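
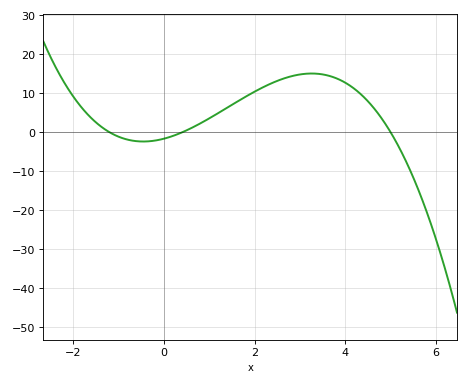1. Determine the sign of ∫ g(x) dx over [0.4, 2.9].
positive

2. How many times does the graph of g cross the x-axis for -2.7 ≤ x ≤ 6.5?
3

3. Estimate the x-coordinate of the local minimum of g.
-0.4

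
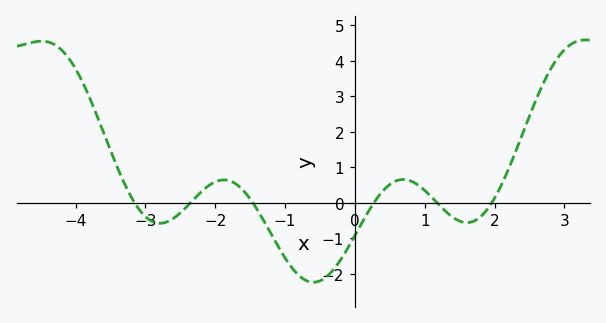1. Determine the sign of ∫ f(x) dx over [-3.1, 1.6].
negative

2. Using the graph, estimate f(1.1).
0.2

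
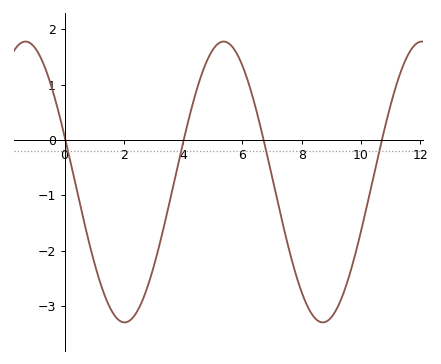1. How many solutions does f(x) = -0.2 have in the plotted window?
4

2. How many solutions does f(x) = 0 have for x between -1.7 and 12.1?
4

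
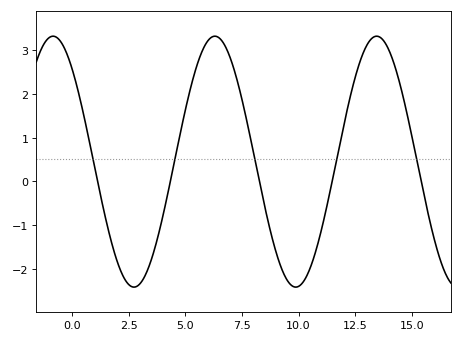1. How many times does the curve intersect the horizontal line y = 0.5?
5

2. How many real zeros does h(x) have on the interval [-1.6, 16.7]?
5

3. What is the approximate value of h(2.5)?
-2.4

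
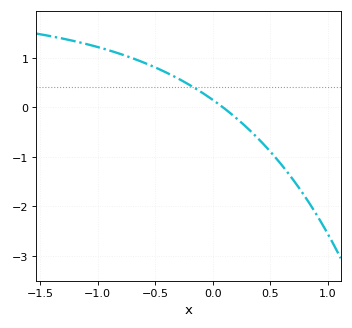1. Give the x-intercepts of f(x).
0.088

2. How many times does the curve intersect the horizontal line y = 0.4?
1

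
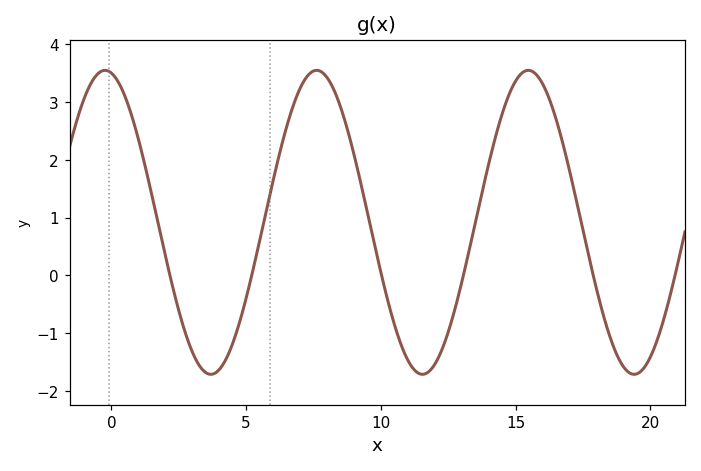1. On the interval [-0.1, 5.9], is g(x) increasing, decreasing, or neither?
neither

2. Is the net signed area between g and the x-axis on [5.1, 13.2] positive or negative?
positive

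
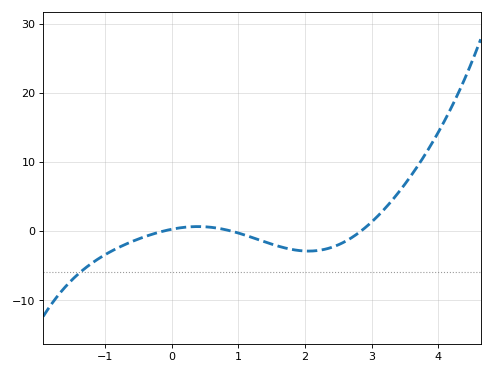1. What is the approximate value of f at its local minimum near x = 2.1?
-2.91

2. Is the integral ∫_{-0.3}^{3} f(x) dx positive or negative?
negative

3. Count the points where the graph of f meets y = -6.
1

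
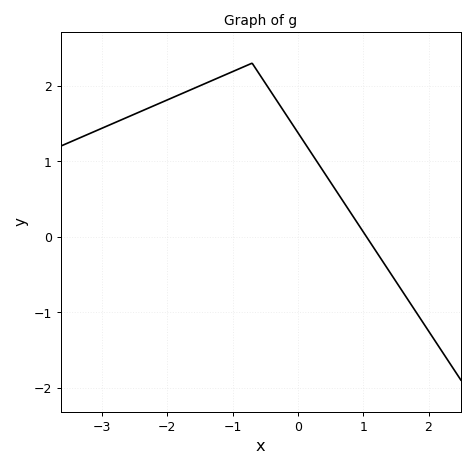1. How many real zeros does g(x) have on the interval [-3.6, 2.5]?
1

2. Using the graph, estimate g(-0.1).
1.51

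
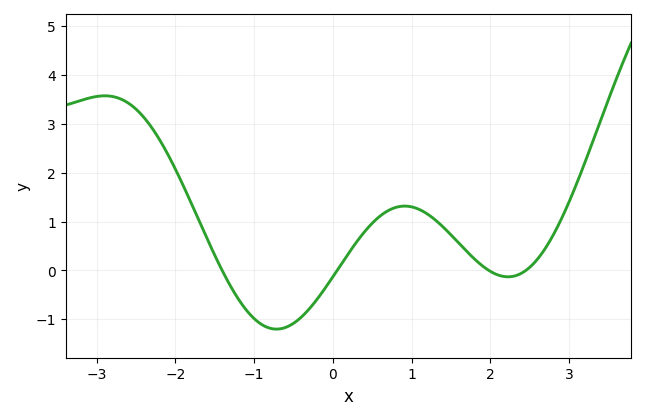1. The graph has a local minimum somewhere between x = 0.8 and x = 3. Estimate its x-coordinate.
2.2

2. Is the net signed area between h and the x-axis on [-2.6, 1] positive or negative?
positive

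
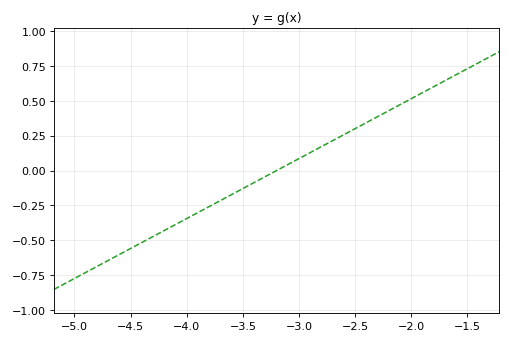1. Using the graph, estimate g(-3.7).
-0.215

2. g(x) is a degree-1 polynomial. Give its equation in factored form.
y = 0.43(x + 3.2)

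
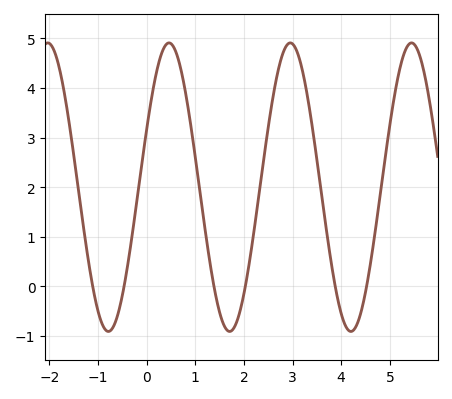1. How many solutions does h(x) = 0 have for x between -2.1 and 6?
6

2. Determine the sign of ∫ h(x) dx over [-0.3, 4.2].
positive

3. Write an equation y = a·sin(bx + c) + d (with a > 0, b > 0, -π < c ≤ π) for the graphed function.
y = 2.91sin(2.52x + 0.412) + 2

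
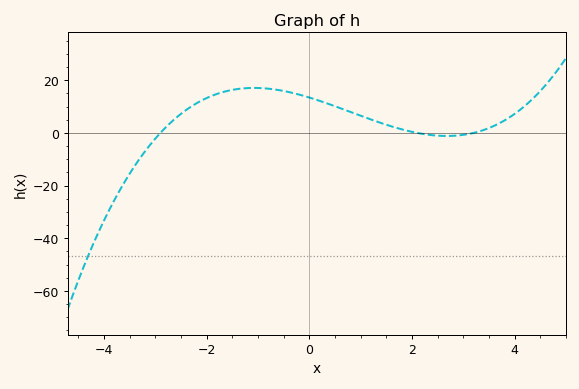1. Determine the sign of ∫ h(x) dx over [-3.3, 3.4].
positive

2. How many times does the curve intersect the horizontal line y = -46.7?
1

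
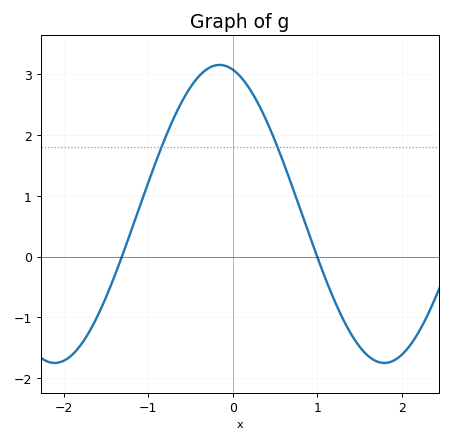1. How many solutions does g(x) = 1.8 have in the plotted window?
2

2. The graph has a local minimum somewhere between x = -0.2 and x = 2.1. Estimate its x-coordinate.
1.8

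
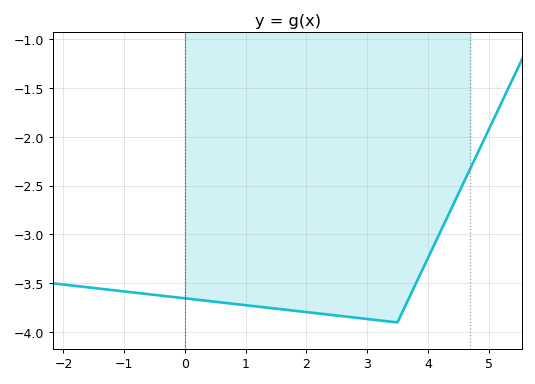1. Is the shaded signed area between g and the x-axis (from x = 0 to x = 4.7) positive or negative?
negative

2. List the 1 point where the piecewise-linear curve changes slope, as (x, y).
(3.5, -3.9)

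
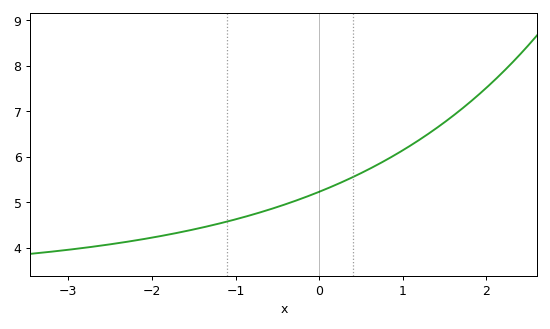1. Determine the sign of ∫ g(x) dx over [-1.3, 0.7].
positive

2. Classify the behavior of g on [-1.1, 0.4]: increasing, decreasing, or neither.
increasing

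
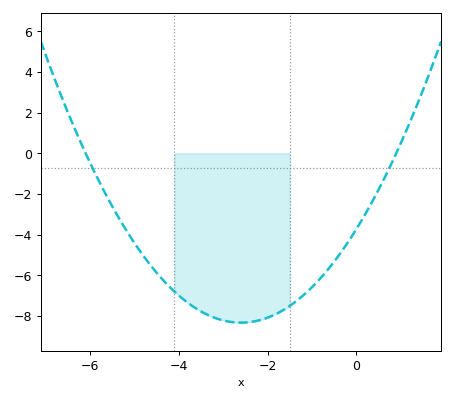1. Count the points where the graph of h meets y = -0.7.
2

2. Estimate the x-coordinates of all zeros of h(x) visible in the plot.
-6.1, 0.9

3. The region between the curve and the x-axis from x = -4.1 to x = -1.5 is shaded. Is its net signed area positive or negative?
negative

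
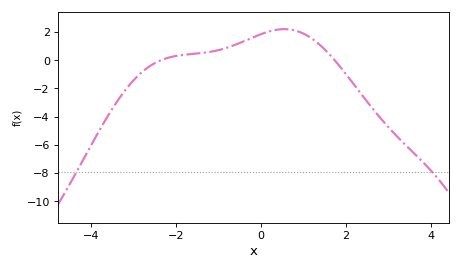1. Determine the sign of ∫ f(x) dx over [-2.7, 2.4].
positive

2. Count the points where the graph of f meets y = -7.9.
2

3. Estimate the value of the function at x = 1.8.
-0.252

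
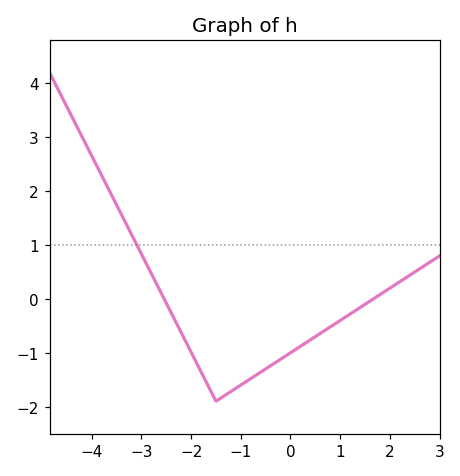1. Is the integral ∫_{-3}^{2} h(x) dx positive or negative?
negative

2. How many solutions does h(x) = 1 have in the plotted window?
1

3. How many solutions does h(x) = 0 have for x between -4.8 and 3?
2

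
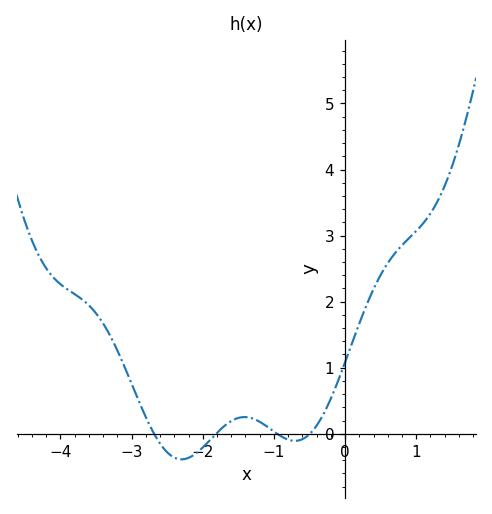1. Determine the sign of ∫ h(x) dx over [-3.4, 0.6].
positive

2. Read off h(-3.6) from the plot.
1.9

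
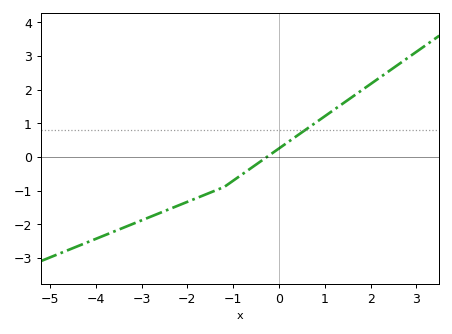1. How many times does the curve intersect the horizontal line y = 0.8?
1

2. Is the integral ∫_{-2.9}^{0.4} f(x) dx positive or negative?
negative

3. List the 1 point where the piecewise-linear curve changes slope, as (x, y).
(-1.2, -0.9)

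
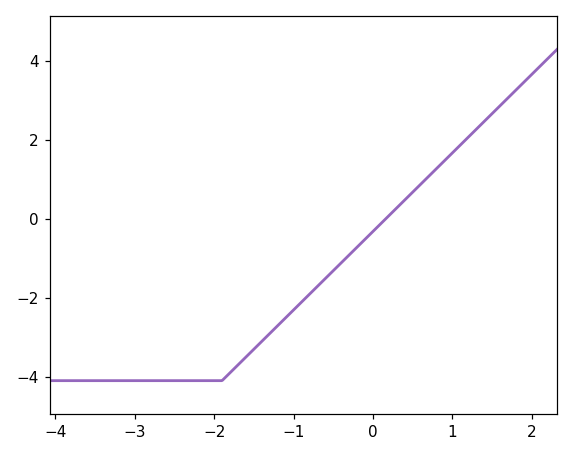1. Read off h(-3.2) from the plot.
-4.1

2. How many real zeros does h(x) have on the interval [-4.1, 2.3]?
1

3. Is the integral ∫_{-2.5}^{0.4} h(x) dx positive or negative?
negative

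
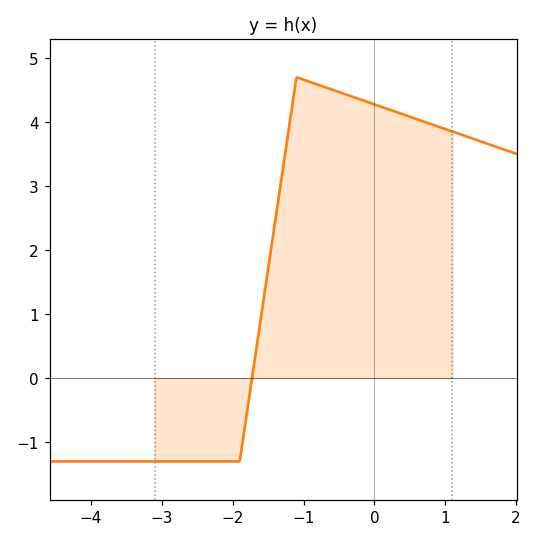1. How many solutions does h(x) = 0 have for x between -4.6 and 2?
1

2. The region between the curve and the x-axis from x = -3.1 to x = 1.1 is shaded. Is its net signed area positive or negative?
positive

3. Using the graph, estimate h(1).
3.9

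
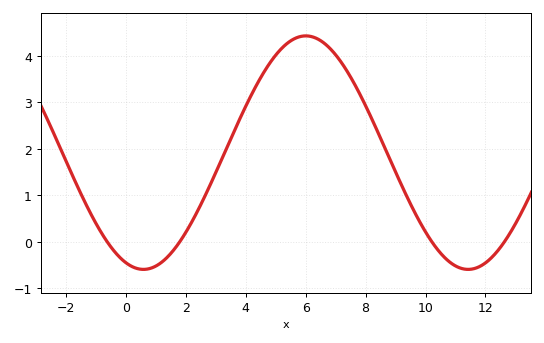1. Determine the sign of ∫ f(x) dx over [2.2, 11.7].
positive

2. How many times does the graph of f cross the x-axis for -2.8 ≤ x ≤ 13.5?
4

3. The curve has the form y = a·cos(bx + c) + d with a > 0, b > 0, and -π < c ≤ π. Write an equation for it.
y = 2.51cos(0.58x + 2.8) + 1.92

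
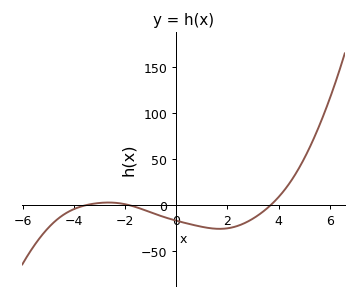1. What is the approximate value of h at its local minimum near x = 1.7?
-25.6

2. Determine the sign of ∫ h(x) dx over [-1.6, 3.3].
negative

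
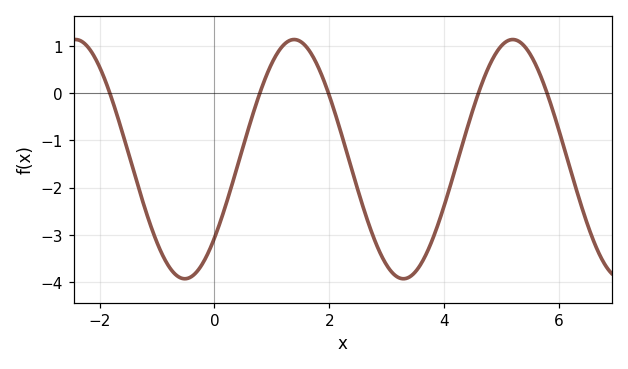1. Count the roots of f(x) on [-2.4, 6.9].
5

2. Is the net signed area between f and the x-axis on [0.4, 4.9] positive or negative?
negative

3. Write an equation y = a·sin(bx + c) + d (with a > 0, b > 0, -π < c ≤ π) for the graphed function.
y = 2.53sin(1.65x - 0.72) - 1.4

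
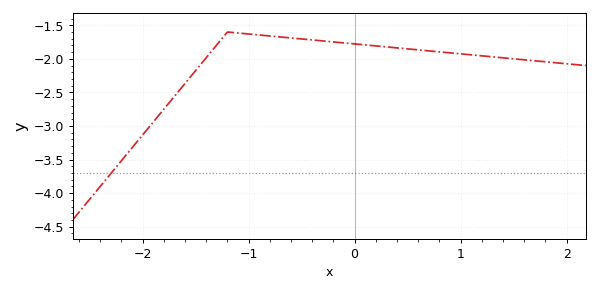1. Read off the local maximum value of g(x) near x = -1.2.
-1.6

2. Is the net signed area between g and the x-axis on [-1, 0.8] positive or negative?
negative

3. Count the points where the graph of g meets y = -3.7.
1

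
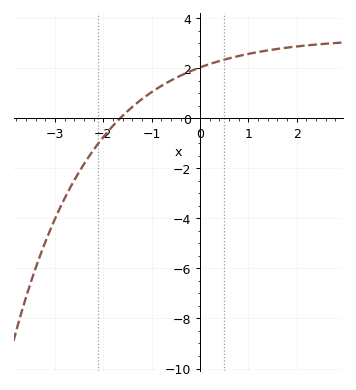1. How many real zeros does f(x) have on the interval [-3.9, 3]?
1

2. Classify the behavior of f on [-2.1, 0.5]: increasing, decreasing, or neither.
increasing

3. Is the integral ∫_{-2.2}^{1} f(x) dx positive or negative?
positive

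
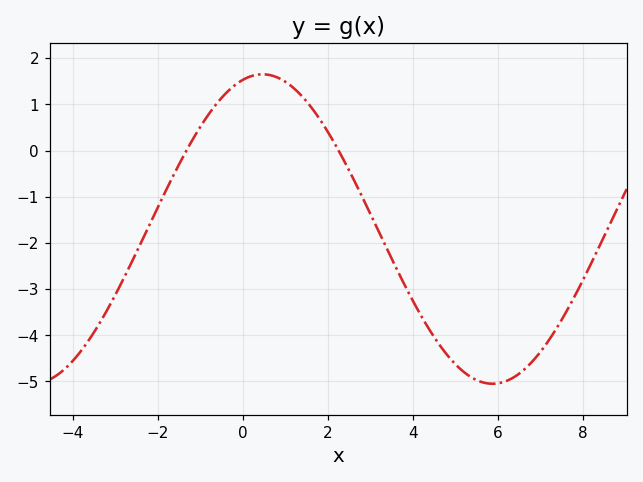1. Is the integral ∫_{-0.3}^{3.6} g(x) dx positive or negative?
positive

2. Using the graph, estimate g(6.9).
-4.48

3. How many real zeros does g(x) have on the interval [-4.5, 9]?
2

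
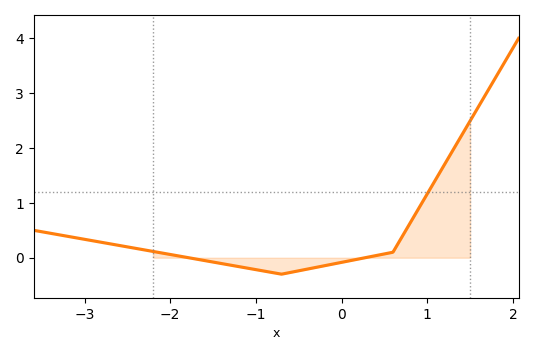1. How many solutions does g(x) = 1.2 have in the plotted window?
1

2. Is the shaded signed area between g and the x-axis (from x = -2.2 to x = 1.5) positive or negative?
positive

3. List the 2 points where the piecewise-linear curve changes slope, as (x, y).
(-0.7, -0.3); (0.6, 0.1)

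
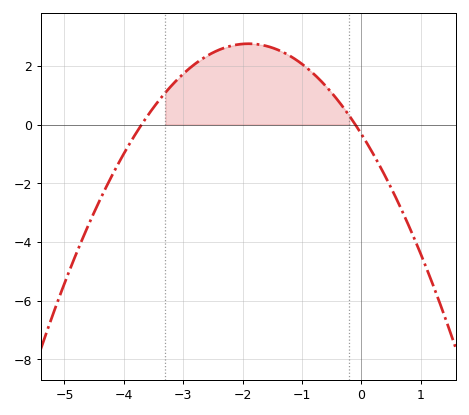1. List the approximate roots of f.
-3.7, -0.1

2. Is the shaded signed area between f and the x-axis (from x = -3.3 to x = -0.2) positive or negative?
positive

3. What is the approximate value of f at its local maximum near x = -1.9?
2.8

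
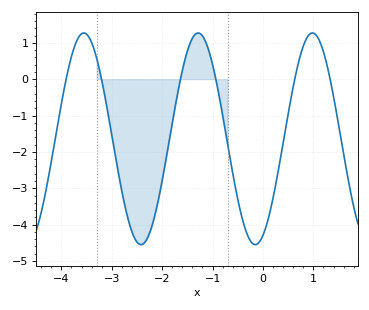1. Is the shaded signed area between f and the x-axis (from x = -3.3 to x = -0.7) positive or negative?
negative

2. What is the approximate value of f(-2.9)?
-2.3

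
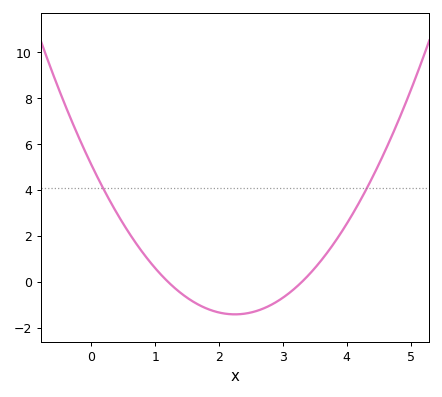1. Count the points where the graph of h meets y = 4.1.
2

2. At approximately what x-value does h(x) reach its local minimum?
2.2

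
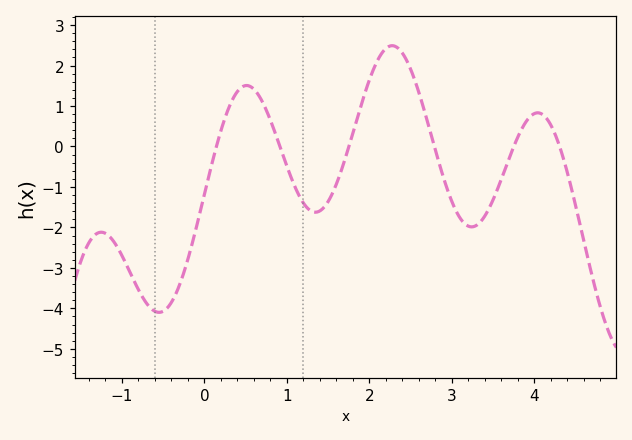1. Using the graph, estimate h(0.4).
1.4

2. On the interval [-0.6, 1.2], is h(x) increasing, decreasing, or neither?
neither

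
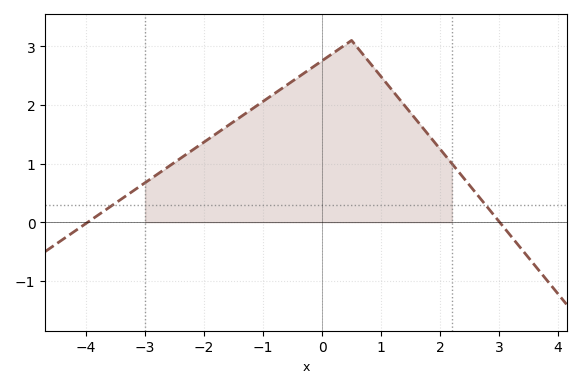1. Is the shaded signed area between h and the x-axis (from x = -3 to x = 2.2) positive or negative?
positive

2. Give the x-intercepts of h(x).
-4, 3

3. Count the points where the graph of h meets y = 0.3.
2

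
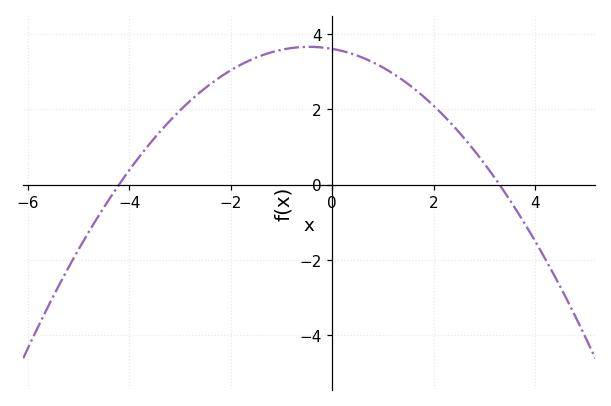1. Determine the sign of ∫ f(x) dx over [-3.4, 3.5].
positive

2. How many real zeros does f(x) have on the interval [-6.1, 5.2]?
2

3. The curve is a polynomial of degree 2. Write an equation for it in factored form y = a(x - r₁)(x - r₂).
y = -0.26(x + 4.2)(x - 3.3)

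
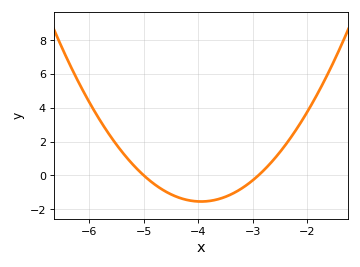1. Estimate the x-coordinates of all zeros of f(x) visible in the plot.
-5, -2.9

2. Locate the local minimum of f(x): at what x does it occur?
-3.95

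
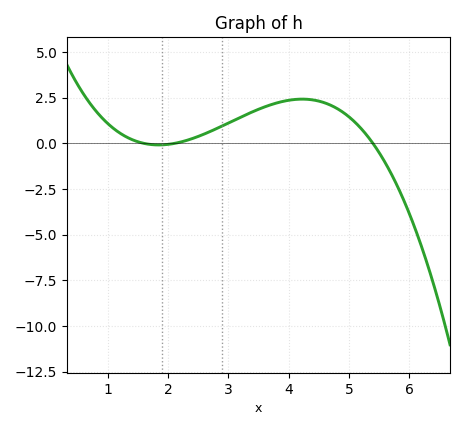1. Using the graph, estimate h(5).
1.46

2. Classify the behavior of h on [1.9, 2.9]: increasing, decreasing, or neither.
increasing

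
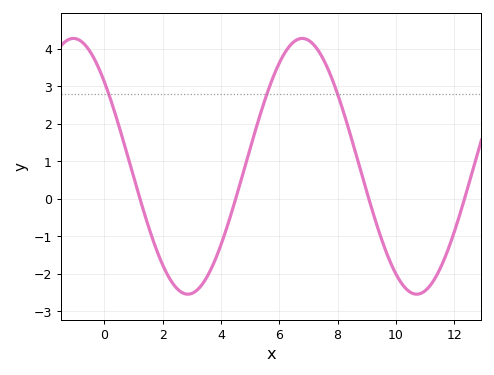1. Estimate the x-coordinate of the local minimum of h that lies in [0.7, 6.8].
2.8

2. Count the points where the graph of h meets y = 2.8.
3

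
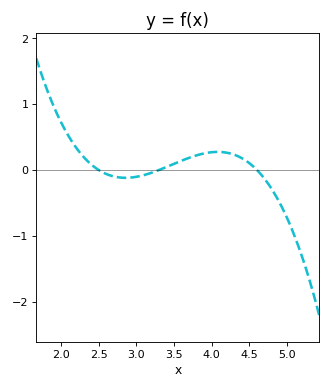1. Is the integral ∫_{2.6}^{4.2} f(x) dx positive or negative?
positive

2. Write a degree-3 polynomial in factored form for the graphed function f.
y = -0.43(x - 2.5)(x - 3.3)(x - 4.6)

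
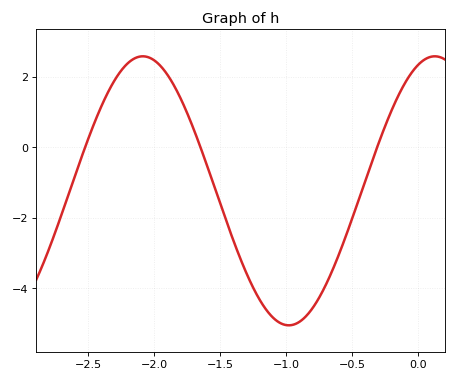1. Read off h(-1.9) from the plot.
2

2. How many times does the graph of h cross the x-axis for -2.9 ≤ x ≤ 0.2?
3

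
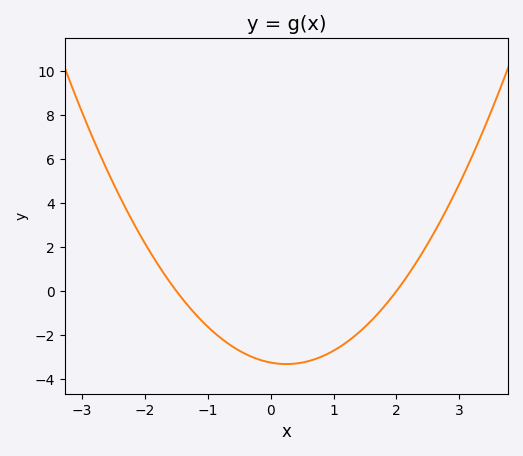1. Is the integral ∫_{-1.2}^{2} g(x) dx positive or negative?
negative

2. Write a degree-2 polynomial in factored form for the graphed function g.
y = 1.08(x + 1.5)(x - 2)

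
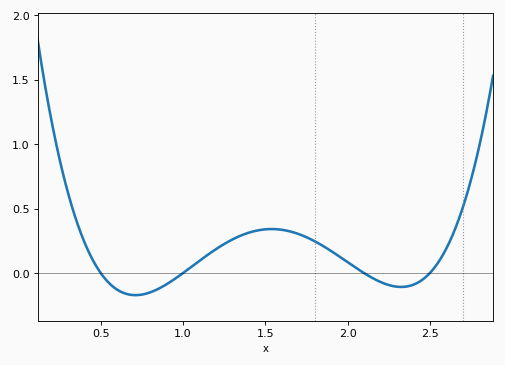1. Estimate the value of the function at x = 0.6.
-0.15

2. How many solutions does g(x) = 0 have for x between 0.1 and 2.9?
4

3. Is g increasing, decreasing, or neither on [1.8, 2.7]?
neither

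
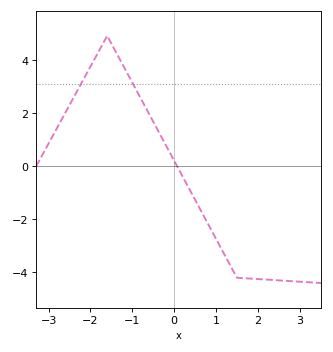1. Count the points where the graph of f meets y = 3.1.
2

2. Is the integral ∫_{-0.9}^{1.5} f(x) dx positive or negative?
negative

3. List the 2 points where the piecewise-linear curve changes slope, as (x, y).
(-1.6, 4.9); (1.5, -4.2)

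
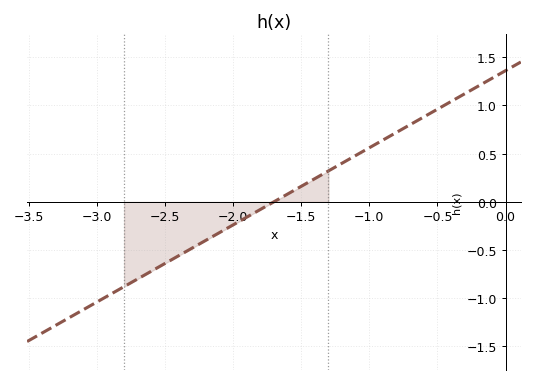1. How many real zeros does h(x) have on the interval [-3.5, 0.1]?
1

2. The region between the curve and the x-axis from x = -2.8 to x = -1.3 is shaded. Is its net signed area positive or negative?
negative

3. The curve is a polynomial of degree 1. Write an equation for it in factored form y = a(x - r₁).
y = 0.8(x + 1.7)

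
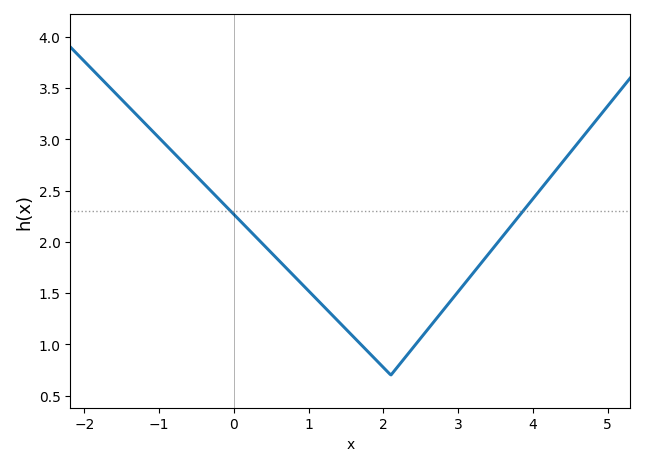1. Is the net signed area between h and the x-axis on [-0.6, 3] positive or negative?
positive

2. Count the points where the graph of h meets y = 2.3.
2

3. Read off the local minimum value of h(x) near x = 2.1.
0.701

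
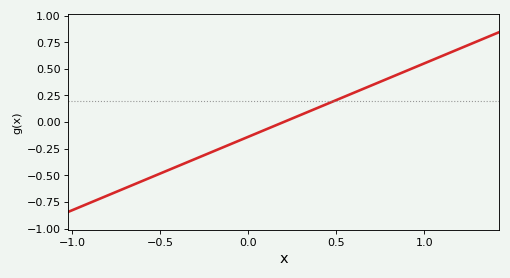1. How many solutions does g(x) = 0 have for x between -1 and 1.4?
1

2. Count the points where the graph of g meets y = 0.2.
1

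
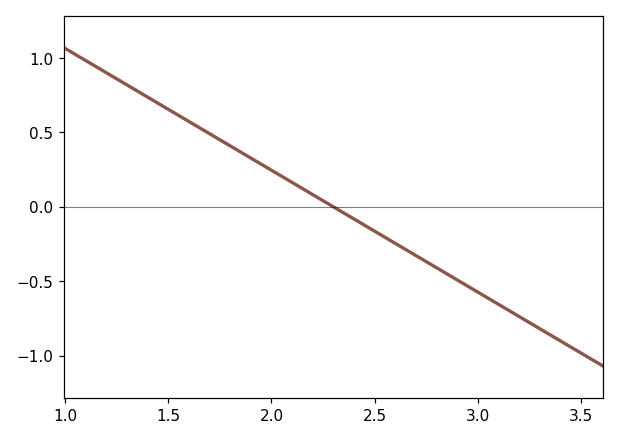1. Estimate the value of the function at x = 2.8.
-0.41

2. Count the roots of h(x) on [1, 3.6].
1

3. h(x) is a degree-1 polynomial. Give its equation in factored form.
y = -0.82(x - 2.3)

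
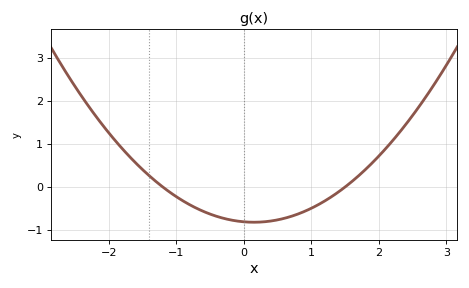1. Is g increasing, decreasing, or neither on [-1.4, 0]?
decreasing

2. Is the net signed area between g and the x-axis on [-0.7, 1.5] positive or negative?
negative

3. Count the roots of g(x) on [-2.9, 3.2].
2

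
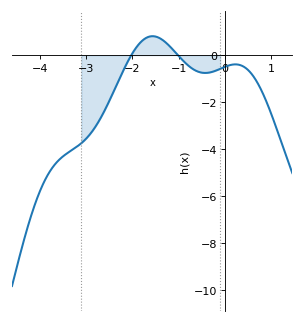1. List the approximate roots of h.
-2.02, -1.01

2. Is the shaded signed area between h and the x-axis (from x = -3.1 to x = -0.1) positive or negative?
negative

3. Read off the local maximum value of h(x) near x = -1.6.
0.812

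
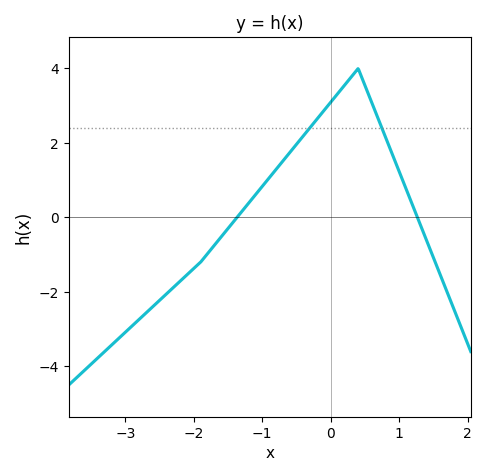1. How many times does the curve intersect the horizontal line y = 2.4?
2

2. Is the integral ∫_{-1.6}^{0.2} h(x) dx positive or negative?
positive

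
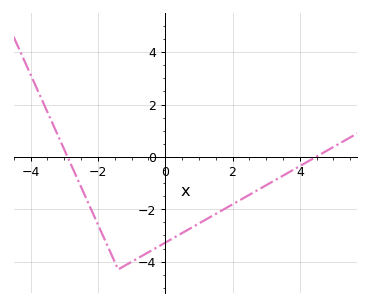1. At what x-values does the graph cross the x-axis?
-2.9, 4.48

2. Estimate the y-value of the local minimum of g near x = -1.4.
-4.3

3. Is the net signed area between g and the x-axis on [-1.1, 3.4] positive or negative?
negative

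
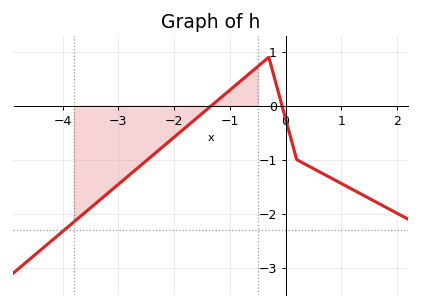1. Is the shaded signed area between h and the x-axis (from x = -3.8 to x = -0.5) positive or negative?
negative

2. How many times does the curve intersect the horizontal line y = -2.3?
1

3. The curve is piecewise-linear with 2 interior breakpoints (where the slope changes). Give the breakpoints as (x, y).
(-0.3, 0.9); (0.2, -1)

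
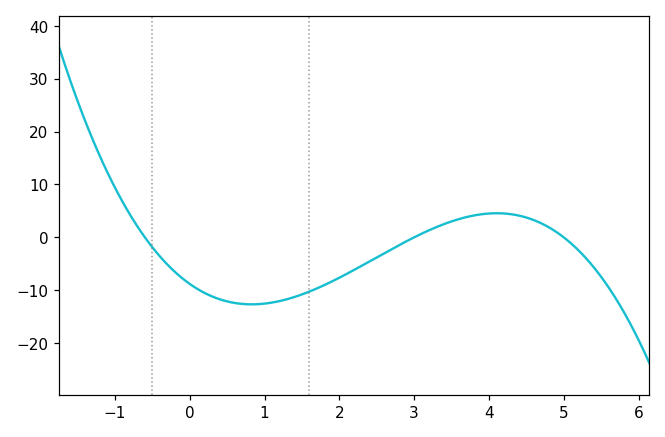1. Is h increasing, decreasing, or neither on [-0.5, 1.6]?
neither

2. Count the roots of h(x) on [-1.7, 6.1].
3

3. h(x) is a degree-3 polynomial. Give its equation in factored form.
y = -0.98(x + 0.6)(x - 3)(x - 5)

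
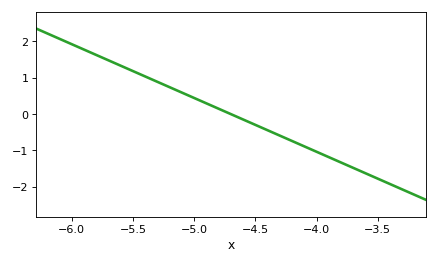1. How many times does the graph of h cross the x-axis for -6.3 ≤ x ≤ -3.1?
1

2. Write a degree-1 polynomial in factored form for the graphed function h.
y = -1.48(x + 4.7)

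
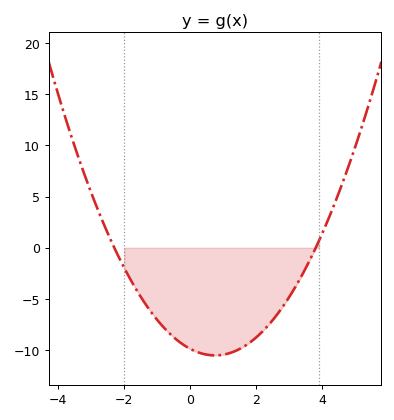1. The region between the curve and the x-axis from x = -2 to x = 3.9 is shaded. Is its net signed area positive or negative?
negative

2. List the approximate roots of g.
-2.3, 3.8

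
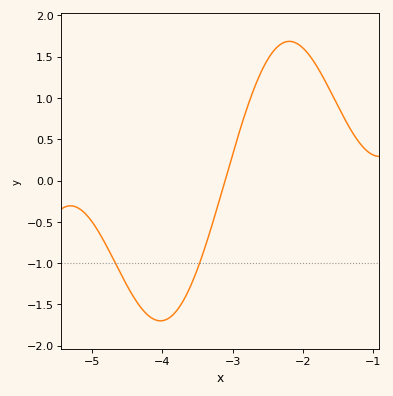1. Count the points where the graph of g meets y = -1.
2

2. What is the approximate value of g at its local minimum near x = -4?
-1.7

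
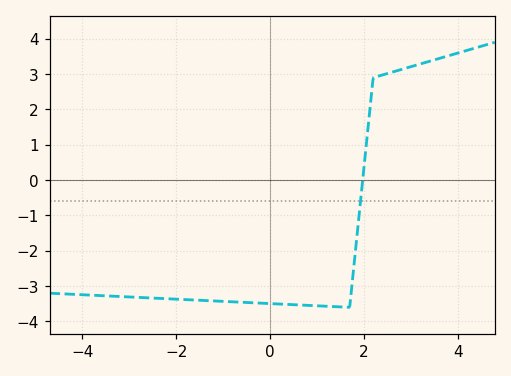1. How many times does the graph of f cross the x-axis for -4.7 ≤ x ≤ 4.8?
1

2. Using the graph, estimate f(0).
-3.49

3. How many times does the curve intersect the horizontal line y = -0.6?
1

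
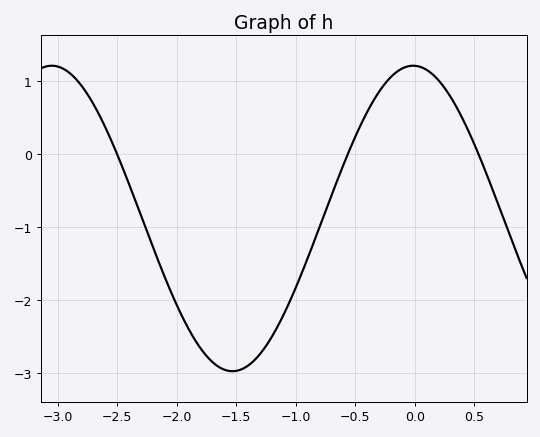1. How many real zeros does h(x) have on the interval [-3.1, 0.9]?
3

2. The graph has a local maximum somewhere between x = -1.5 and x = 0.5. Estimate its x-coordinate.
0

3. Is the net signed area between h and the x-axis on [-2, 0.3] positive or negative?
negative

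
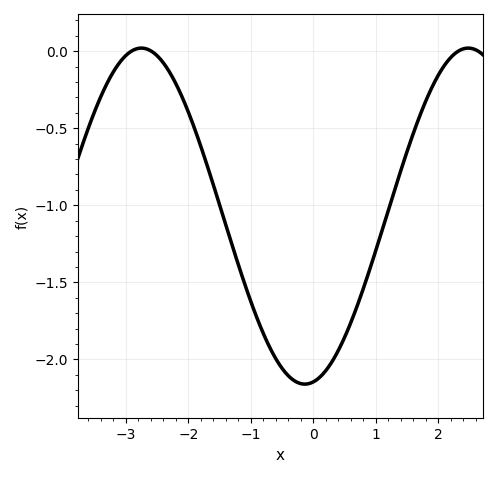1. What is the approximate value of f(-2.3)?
-0.15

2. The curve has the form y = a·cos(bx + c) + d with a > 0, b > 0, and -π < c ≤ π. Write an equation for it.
y = 1.09cos(1.2x - 3) - 1.07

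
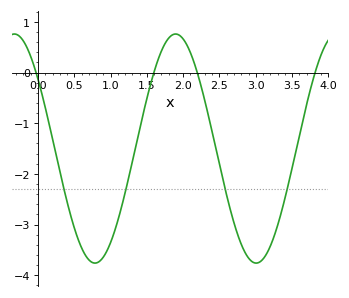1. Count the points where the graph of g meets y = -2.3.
4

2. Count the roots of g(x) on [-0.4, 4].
4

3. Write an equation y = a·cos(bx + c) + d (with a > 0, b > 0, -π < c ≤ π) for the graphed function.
y = 2.26cos(2.8x + 0.92) - 1.5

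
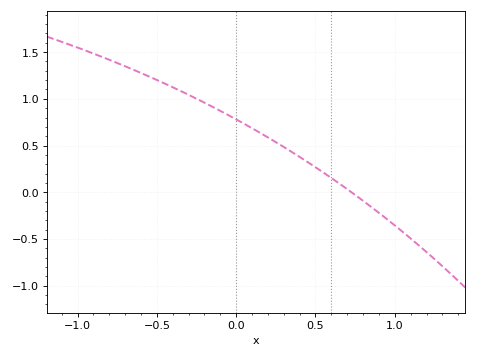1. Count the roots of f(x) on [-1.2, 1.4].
1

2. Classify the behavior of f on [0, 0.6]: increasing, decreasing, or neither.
decreasing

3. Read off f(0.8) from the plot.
-0.1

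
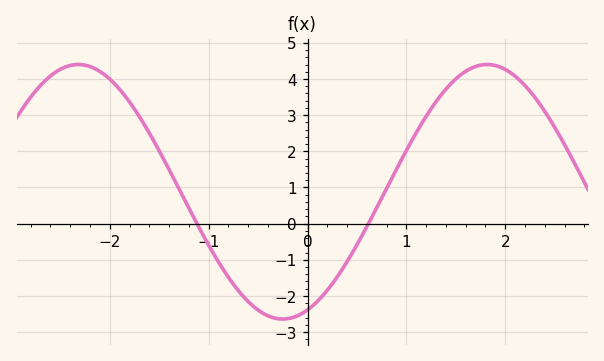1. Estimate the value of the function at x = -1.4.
1.49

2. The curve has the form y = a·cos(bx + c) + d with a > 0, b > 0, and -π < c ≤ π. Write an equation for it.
y = 3.52cos(1.52x - 2.76) + 0.88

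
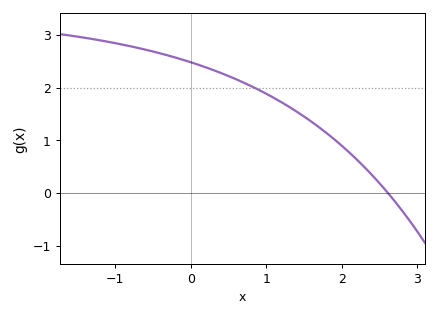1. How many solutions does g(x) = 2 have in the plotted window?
1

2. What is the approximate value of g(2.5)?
0.2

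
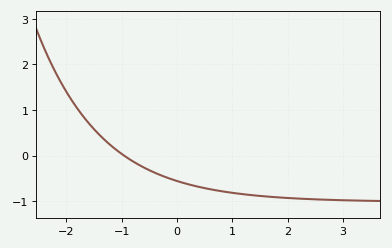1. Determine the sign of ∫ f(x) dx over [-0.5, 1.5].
negative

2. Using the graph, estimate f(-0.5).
-0.3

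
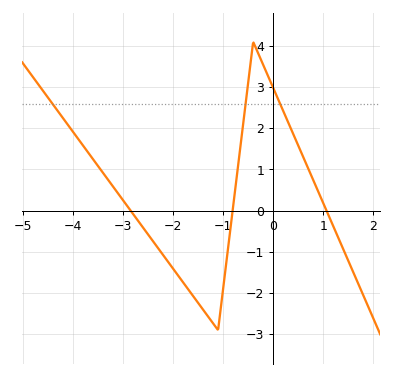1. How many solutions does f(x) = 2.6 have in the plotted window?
3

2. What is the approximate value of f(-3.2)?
0.59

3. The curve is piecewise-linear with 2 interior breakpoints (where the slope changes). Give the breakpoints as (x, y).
(-1.1, -2.9); (-0.4, 4.1)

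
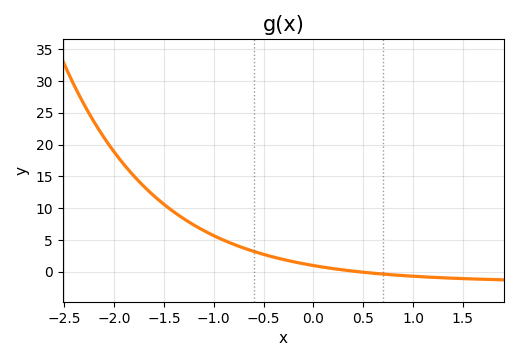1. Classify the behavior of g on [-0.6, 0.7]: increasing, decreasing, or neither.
decreasing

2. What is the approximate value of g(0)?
1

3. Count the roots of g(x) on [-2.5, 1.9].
1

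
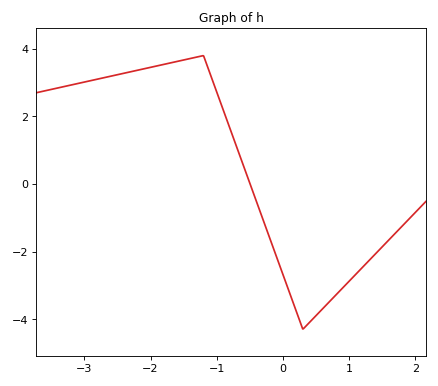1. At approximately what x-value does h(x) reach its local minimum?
0.302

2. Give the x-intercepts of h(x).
-0.496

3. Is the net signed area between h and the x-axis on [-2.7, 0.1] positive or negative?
positive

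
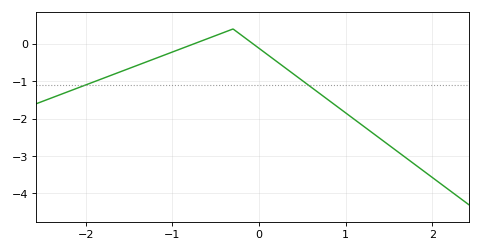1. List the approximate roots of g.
-0.754, -0.069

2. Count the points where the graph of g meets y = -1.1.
2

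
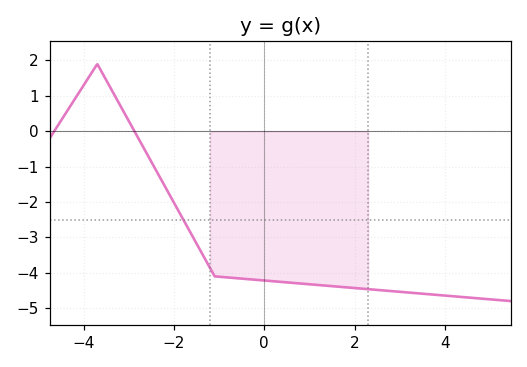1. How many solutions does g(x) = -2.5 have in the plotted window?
1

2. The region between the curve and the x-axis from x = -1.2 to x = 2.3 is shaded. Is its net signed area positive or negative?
negative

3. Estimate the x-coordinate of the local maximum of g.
-3.8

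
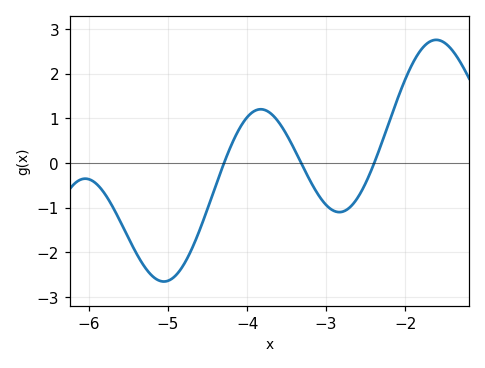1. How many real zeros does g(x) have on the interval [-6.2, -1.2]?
3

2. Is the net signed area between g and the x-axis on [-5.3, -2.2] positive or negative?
negative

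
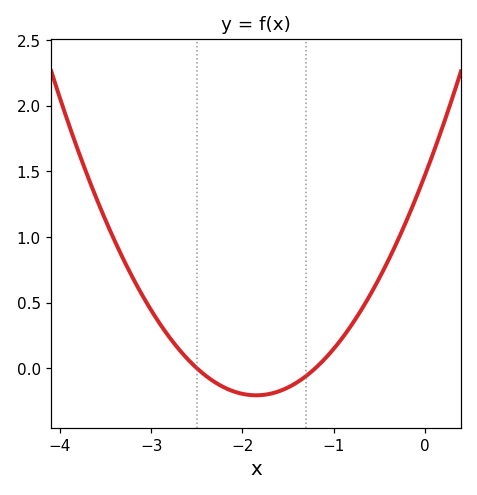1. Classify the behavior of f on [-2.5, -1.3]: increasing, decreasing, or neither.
neither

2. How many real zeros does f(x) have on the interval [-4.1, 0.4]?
2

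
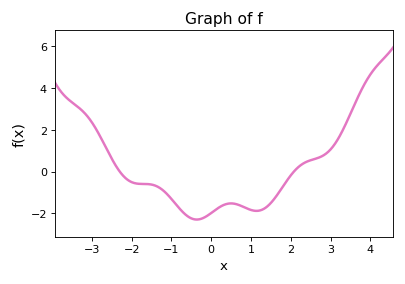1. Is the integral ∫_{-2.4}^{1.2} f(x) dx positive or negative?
negative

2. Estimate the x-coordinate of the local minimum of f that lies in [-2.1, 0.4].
-0.4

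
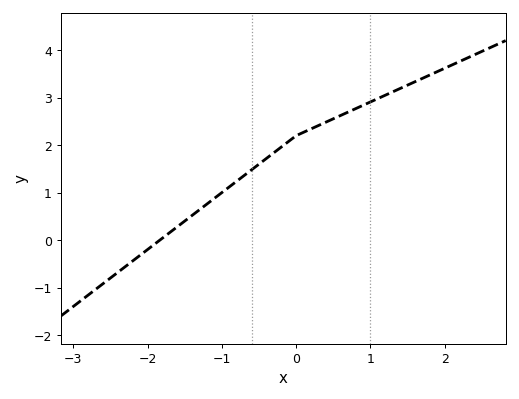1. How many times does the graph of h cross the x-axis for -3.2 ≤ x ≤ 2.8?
1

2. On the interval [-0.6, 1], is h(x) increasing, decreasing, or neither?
increasing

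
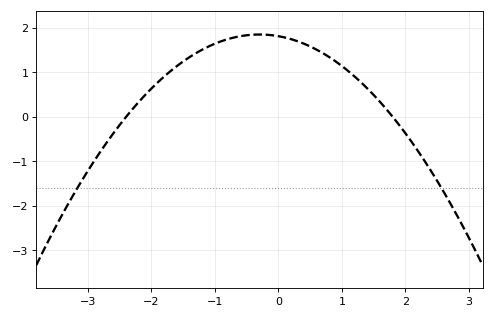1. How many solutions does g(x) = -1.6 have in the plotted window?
2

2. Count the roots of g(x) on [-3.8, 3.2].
2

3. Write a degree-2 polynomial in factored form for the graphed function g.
y = -0.42(x + 2.4)(x - 1.8)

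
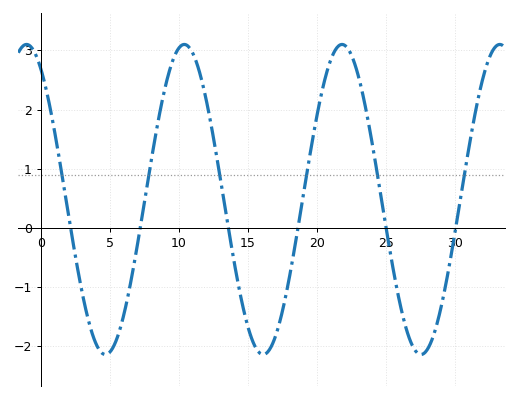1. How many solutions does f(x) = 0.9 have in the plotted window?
6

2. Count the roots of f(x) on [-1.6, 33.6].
6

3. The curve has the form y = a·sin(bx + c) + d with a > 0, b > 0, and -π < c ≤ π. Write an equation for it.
y = 2.62sin(0.55x + 2.1) + 0.48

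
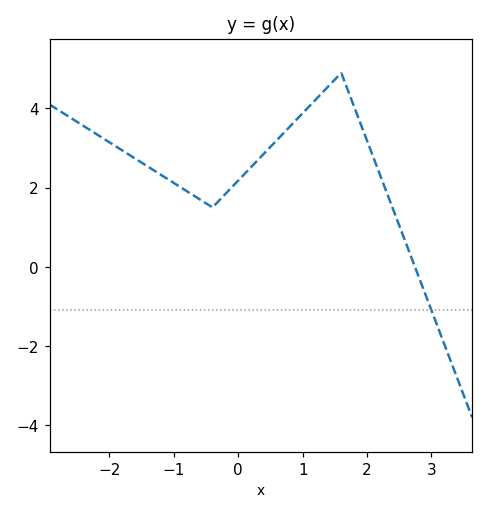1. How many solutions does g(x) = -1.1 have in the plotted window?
1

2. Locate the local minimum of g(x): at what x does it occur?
-0.4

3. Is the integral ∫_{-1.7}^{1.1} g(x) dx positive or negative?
positive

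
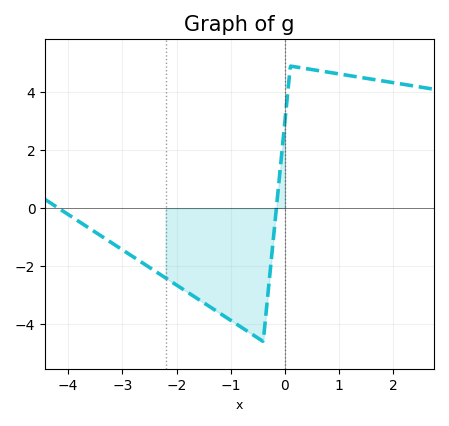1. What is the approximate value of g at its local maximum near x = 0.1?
4.8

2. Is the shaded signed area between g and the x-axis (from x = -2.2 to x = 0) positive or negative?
negative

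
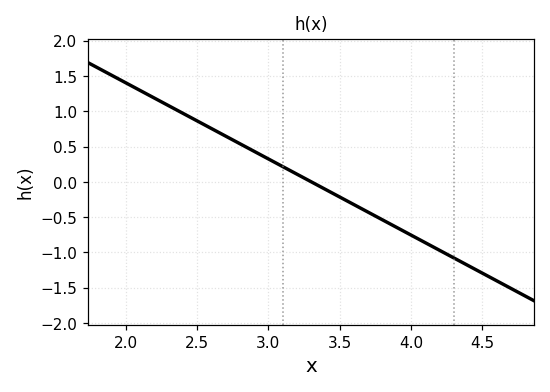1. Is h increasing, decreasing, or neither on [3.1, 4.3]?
decreasing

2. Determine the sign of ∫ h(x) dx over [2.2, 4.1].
positive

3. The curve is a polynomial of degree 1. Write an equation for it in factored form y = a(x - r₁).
y = -1.08(x - 3.3)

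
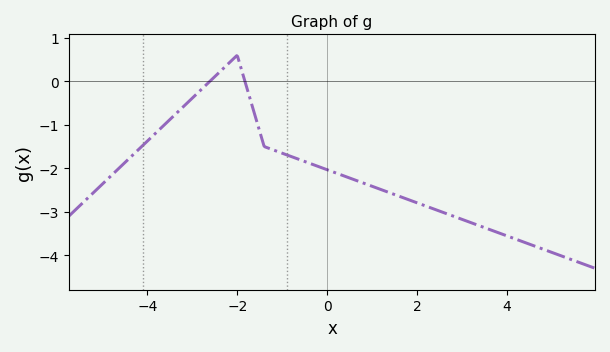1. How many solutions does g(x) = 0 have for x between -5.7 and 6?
2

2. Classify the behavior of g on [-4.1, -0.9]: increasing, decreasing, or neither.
neither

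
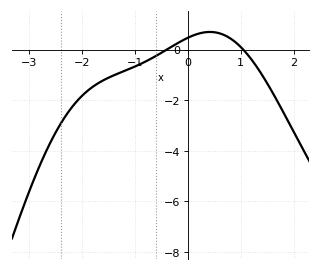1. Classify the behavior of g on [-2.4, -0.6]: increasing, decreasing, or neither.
increasing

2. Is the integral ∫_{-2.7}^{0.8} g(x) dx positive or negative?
negative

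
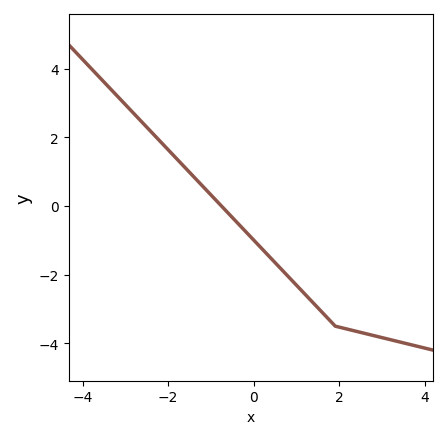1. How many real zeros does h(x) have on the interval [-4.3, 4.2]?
1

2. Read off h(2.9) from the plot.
-3.81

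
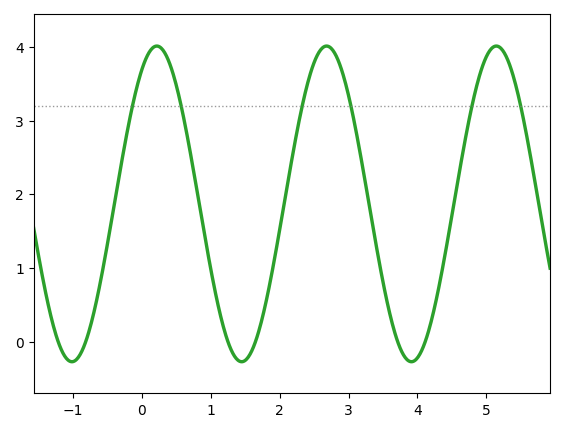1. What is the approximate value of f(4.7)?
2.78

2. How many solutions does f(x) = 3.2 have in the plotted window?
6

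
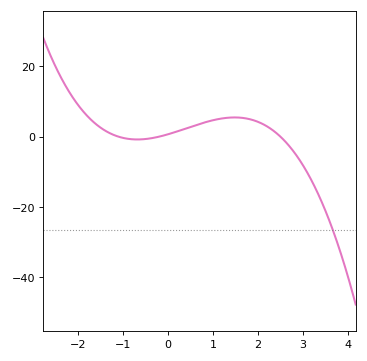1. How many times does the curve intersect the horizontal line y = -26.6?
1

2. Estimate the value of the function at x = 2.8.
-4.35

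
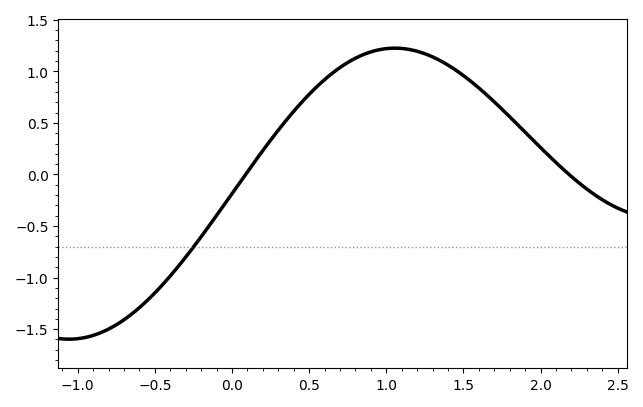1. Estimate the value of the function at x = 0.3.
0.45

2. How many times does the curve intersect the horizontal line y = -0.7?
1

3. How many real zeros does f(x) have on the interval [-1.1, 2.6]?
2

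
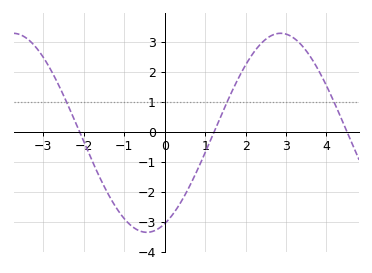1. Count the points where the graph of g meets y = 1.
3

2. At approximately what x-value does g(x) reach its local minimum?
-0.4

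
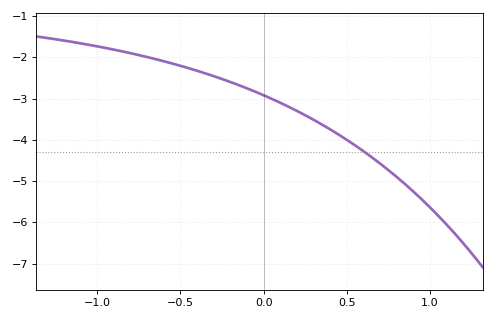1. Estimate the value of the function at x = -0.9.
-1.8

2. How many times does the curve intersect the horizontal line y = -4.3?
1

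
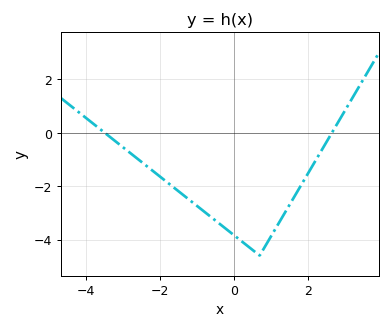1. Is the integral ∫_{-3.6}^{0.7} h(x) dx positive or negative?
negative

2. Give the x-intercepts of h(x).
-3.49, 2.65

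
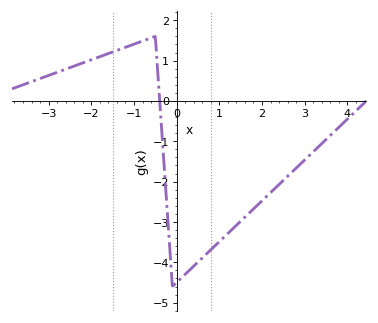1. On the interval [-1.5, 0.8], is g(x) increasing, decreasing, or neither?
neither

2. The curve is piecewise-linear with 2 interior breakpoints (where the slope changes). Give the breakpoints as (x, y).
(-0.5, 1.6); (-0.1, -4.6)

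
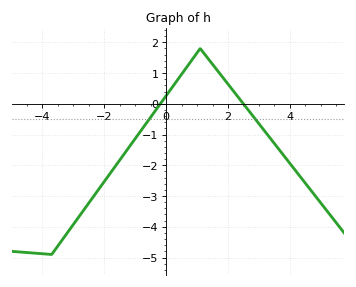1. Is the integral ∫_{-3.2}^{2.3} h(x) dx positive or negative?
negative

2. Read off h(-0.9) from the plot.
-0.992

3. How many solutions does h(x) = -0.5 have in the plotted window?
2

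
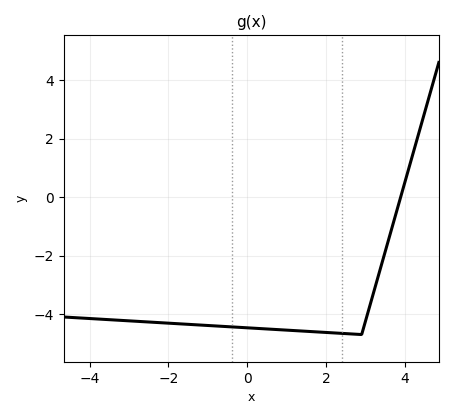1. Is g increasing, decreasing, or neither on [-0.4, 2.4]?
decreasing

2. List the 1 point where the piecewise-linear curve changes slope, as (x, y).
(2.9, -4.7)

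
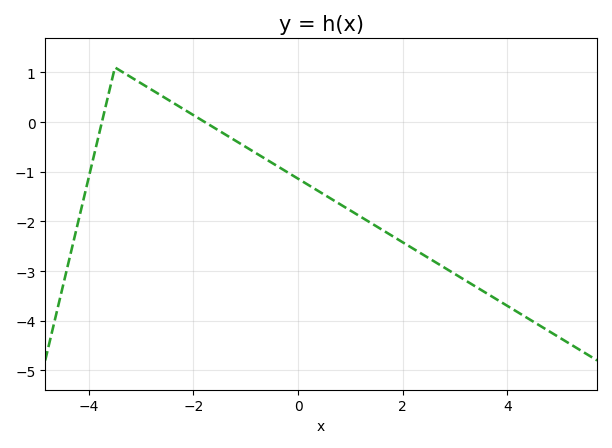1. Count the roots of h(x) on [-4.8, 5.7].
2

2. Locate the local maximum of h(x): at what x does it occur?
-3.4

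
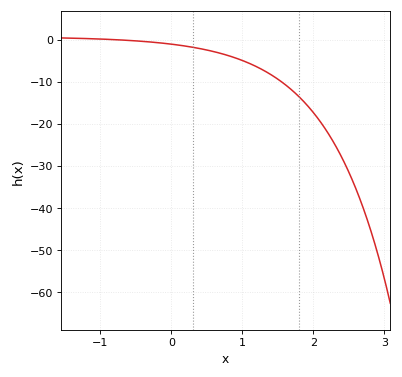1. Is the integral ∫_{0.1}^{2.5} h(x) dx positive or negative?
negative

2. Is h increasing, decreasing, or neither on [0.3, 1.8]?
decreasing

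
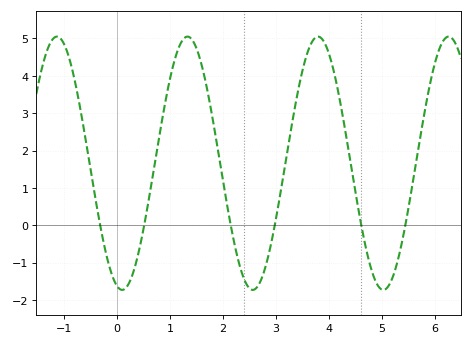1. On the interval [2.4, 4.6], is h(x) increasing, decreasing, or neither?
neither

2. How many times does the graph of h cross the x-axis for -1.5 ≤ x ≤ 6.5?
6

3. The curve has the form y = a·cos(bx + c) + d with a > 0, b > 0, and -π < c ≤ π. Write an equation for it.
y = 3.39cos(2.55x + 2.9) + 1.66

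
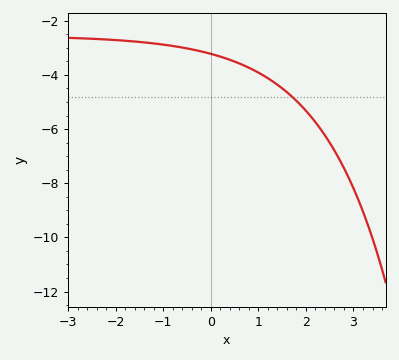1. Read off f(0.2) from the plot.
-3.32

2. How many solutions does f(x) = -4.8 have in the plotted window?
1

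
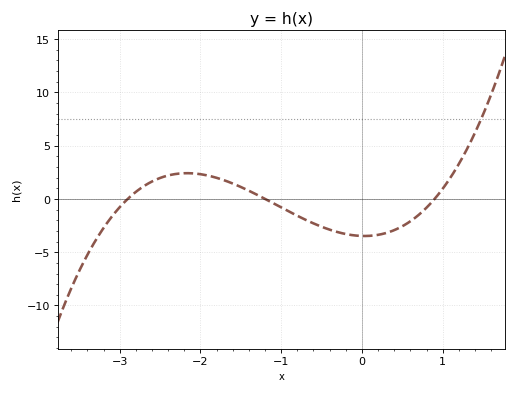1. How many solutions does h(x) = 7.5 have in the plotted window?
1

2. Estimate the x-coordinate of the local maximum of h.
-2.17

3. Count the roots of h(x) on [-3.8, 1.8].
3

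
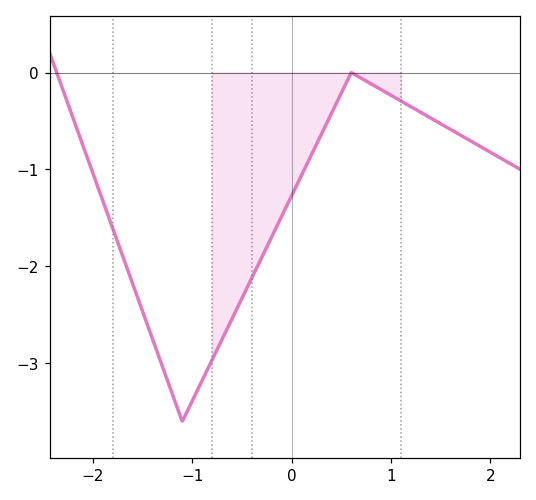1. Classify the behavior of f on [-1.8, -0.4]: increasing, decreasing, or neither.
neither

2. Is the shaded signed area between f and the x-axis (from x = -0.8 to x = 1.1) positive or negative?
negative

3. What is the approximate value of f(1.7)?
-0.6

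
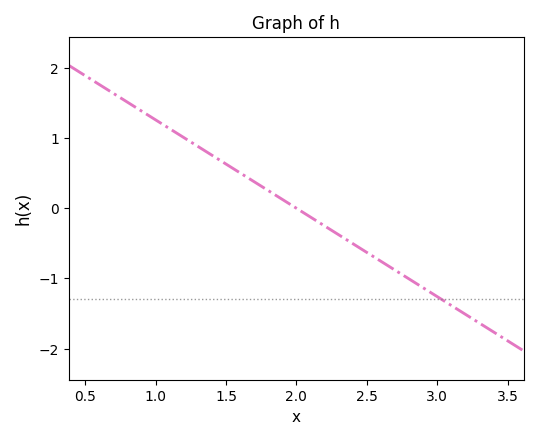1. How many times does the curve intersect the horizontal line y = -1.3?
1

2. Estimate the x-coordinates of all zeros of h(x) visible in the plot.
2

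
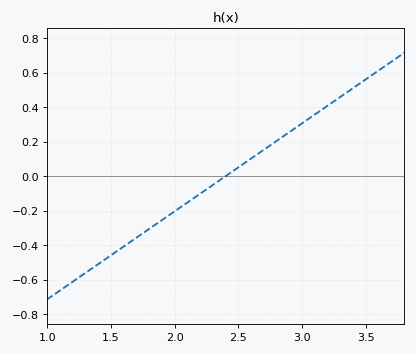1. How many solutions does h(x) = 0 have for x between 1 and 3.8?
1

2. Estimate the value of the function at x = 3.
0.3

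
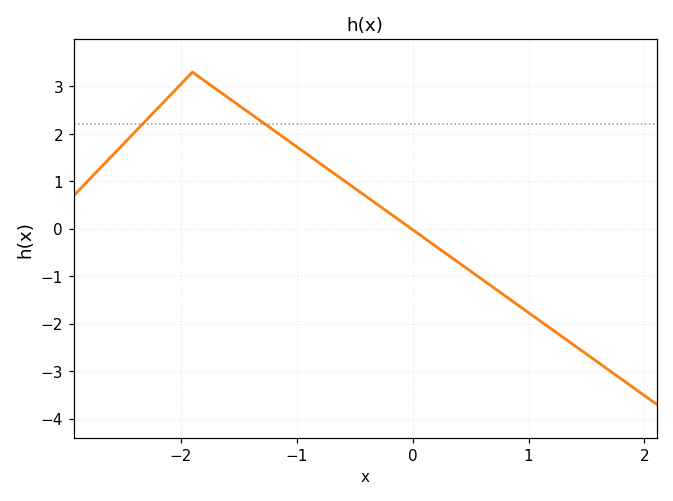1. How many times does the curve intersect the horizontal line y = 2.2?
2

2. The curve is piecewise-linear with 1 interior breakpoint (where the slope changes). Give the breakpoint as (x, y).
(-1.9, 3.3)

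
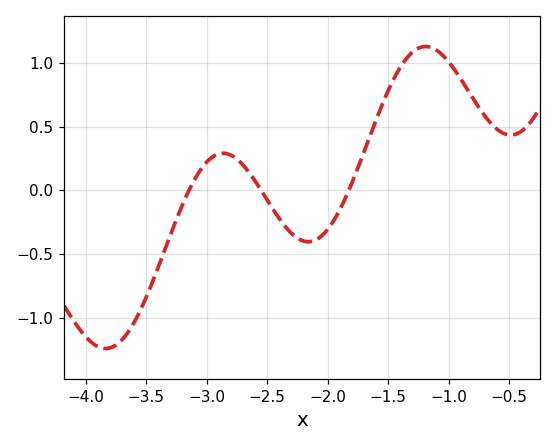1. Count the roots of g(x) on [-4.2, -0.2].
3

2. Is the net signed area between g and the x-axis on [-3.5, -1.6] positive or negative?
negative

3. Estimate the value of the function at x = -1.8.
0.05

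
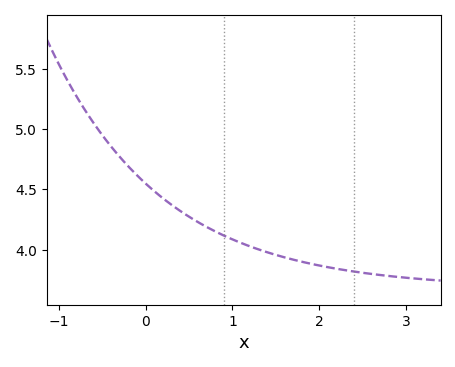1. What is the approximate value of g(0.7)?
4.2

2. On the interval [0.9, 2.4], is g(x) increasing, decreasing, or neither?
decreasing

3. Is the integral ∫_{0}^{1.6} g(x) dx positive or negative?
positive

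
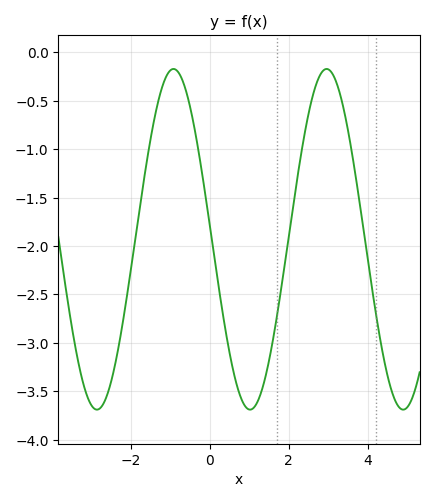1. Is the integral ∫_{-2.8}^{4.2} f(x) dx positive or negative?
negative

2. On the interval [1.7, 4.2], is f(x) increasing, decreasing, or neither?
neither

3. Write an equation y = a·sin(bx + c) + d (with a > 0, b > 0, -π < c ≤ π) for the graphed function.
y = 1.76sin(1.62x + 3.06) - 1.93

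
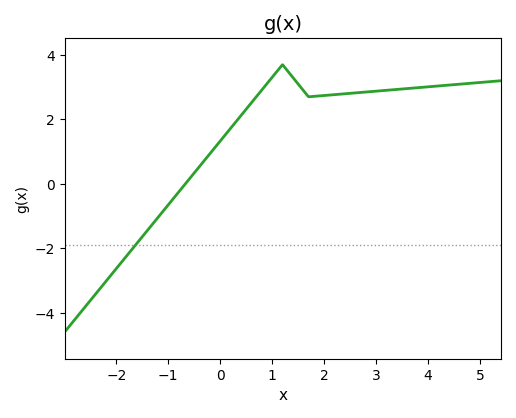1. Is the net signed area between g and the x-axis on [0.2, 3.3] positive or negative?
positive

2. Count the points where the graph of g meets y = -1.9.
1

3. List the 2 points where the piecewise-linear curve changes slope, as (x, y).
(1.2, 3.7); (1.7, 2.7)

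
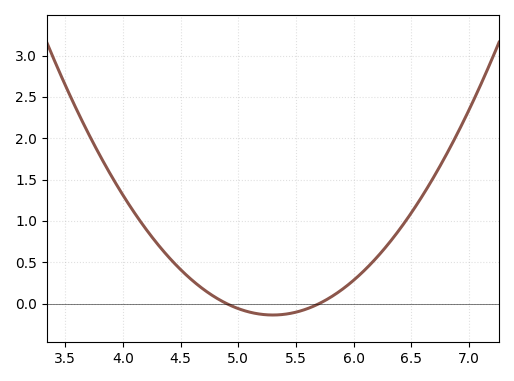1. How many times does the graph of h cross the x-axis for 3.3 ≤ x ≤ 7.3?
2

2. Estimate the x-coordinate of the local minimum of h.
5.3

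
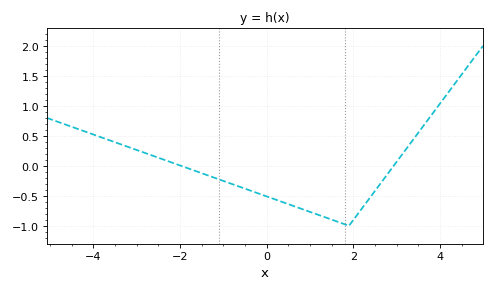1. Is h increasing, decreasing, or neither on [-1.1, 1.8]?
decreasing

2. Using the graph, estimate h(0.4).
-0.613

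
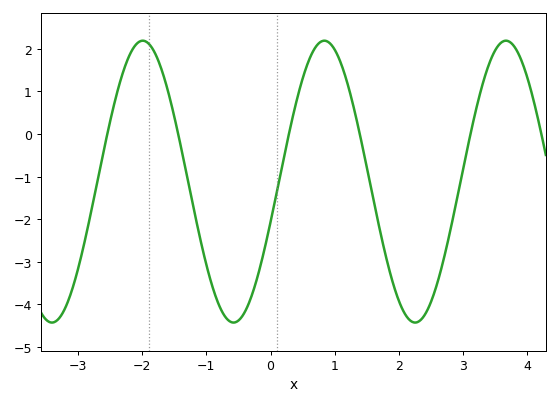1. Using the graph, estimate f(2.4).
-4.3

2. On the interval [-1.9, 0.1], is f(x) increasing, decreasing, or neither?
neither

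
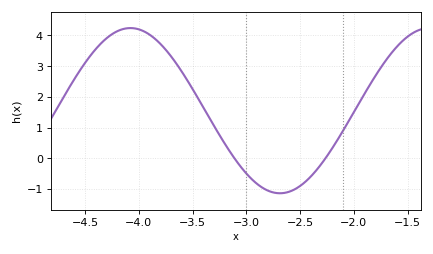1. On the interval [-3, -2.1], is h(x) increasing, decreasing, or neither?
neither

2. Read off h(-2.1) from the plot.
0.9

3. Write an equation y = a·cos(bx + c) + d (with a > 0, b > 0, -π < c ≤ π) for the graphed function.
y = 2.69cos(2.3x + 2.9) + 1.55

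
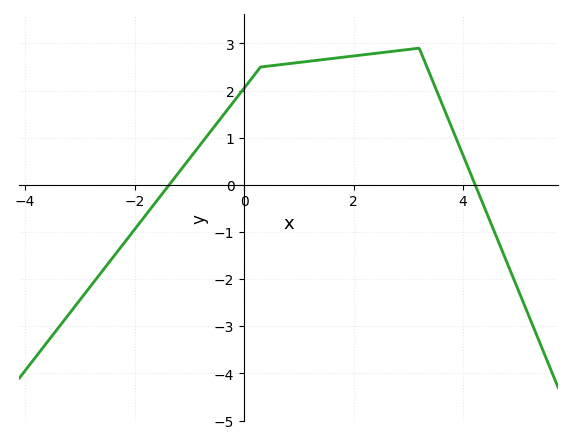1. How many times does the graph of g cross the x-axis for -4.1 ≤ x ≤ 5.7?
2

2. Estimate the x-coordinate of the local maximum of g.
3.2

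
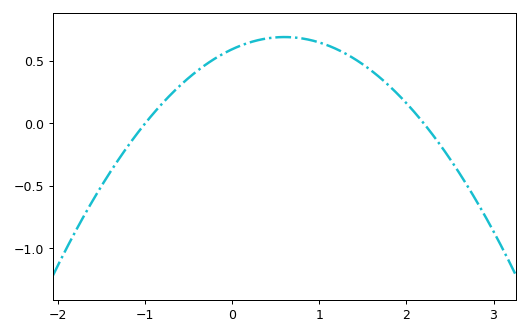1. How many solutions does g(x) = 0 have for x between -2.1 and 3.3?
2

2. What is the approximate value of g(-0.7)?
0.25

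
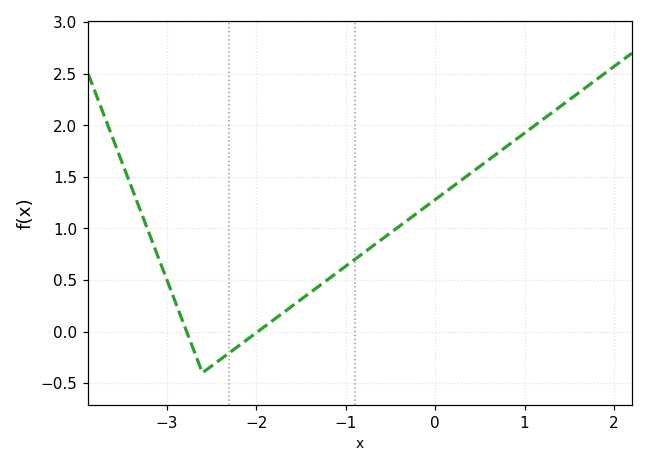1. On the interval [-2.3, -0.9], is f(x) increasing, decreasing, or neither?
increasing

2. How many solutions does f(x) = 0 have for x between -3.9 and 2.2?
2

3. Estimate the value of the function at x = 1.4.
2.2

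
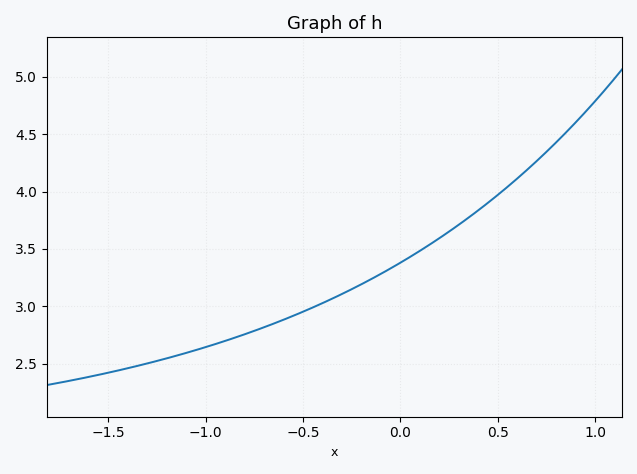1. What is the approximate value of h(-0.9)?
2.7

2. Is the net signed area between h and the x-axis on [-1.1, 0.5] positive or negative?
positive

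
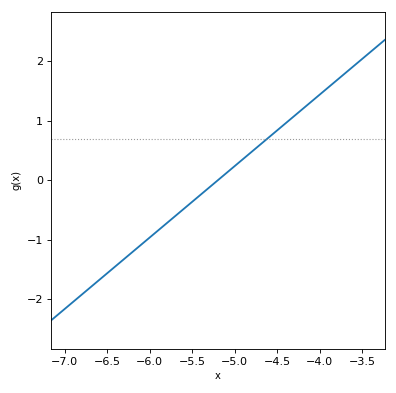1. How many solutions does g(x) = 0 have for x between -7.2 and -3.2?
1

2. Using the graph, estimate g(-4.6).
0.72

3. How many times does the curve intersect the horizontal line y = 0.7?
1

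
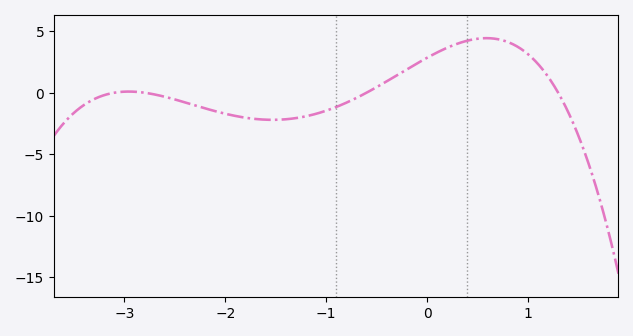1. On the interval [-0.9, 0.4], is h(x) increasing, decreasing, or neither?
increasing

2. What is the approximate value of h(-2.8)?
0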